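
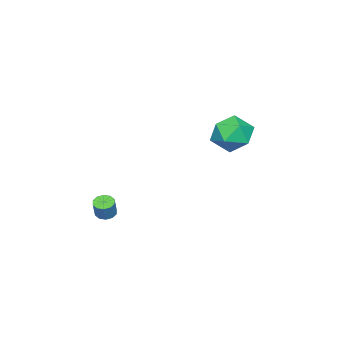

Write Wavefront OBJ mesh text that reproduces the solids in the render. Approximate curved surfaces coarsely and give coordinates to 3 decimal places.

v 2.613 0.41 -2.57
v 3.032 0.682 -2.801
v 3.445 0.842 -1.86
v 3.027 0.57 -1.63
v 2.786 0.907 -2.731
v 3.2 1.067 -1.79
v 2.475 0.941 -2.6
v 2.888 1.101 -1.659
v 2.216 0.773 -2.457
v 2.629 0.933 -1.517
v 2.109 0.466 -2.358
v 2.522 0.626 -1.417
v 2.195 0.138 -2.34
v 2.608 0.298 -1.399
v 2.44 -0.087 -2.41
v 2.854 0.073 -1.469
v 2.752 -0.121 -2.541
v 3.165 0.039 -1.6
v 3.011 0.047 -2.683
v 3.424 0.207 -1.743
v 3.118 0.354 -2.783
v 3.531 0.514 -1.842
v -3.2 5.039 0.946
v -2.37 4.155 1.205
v -4.69 3.725 1.235
v -3.86 2.841 1.494
v -4.024 3.786 2.28
v -3.103 4.598 2.102
v -3.957 3.282 0.338
v -3.036 4.094 0.16
v -2.837 3.068 0.829
v -2.879 3.38 2.029
v -4.181 4.5 0.411
v -4.223 4.812 1.611
f 2 1 5
f 2 5 3
f 3 5 6
f 3 6 4
f 5 1 7
f 5 7 6
f 6 7 8
f 6 8 4
f 7 1 9
f 7 9 8
f 8 9 10
f 8 10 4
f 9 1 11
f 9 11 10
f 10 11 12
f 10 12 4
f 11 1 13
f 11 13 12
f 12 13 14
f 12 14 4
f 13 1 15
f 13 15 14
f 14 15 16
f 14 16 4
f 15 1 17
f 15 17 16
f 16 17 18
f 16 18 4
f 17 1 19
f 17 19 18
f 18 19 20
f 18 20 4
f 19 1 21
f 19 21 20
f 20 21 22
f 20 22 4
f 21 1 2
f 21 2 22
f 22 2 3
f 22 3 4
f 23 34 28
f 23 28 24
f 23 24 30
f 23 30 33
f 23 33 34
f 24 28 32
f 28 34 27
f 34 33 25
f 33 30 29
f 30 24 31
f 26 32 27
f 26 27 25
f 26 25 29
f 26 29 31
f 26 31 32
f 27 32 28
f 25 27 34
f 29 25 33
f 31 29 30
f 32 31 24



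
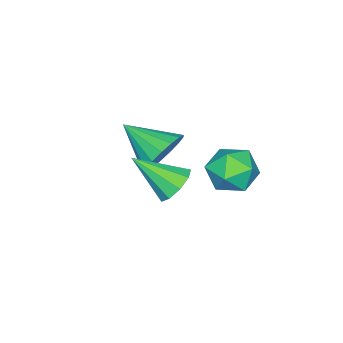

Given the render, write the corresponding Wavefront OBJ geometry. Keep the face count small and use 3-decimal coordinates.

v -2.923 2.583 0.487
v -2.159 3.145 0.355
v -2.381 1.595 -0.575
v -1.617 2.157 -0.707
v -1.723 1.679 0.115
v -2.058 2.289 0.771
v -2.482 2.451 -0.991
v -2.817 3.061 -0.335
v -1.887 3.063 -0.559
v -1.418 2.586 0.125
v -3.122 2.154 -0.345
v -2.653 1.677 0.339
v -0.757 1.214 -0.29
v -0.516 0.809 -0.886
v -0.283 -0.094 0.79
v -0.128 1.101 -0.701
v -0.034 1.447 -0.324
v -0.279 1.683 0.069
v -0.747 1.7 0.295
v -1.22 1.489 0.247
v -1.476 1.149 -0.052
v -1.396 0.84 -0.462
v -1.017 0.705 -0.791
v -2.921 -0.591 -1.082
v -2.438 -0.993 -1.86
v -2.959 -2.189 -0.278
v -2.086 -0.854 -1.566
v -1.926 -0.654 -1.161
v -1.995 -0.439 -0.739
v -2.275 -0.26 -0.395
v -2.703 -0.156 -0.209
v -3.182 -0.152 -0.223
v -3.601 -0.248 -0.433
v -3.864 -0.423 -0.793
v -3.911 -0.636 -1.219
v -3.732 -0.839 -1.613
v -3.367 -0.985 -1.886
v -2.9 -1.041 -1.975
f 1 12 6
f 1 6 2
f 1 2 8
f 1 8 11
f 1 11 12
f 2 6 10
f 6 12 5
f 12 11 3
f 11 8 7
f 8 2 9
f 4 10 5
f 4 5 3
f 4 3 7
f 4 7 9
f 4 9 10
f 5 10 6
f 3 5 12
f 7 3 11
f 9 7 8
f 10 9 2
f 14 13 16
f 14 16 15
f 16 13 17
f 16 17 15
f 17 13 18
f 17 18 15
f 18 13 19
f 18 19 15
f 19 13 20
f 19 20 15
f 20 13 21
f 20 21 15
f 21 13 22
f 21 22 15
f 22 13 23
f 22 23 15
f 23 13 14
f 23 14 15
f 25 24 27
f 25 27 26
f 27 24 28
f 27 28 26
f 28 24 29
f 28 29 26
f 29 24 30
f 29 30 26
f 30 24 31
f 30 31 26
f 31 24 32
f 31 32 26
f 32 24 33
f 32 33 26
f 33 24 34
f 33 34 26
f 34 24 35
f 34 35 26
f 35 24 36
f 35 36 26
f 36 24 37
f 36 37 26
f 37 24 38
f 37 38 26
f 38 24 25
f 38 25 26



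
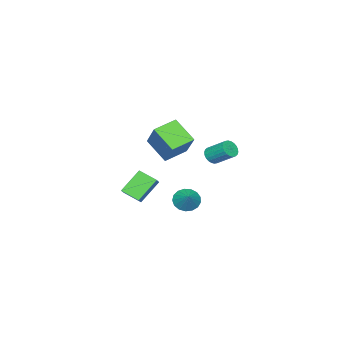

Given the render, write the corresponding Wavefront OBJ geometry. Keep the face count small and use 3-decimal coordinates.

v 1.309 -0.525 -1.378
v 1.469 -1.678 -0.869
v 2.006 -0.174 -0.801
v 2.166 -1.327 -0.293
v 2.554 -0.913 -2.647
v 2.714 -2.066 -2.139
v 3.251 -0.562 -2.071
v 3.411 -1.715 -1.562
v -1.392 -0.465 -4.05
v -0.913 -0.2 -4.726
v -0.568 0.285 -3.17
v -1.211 0.09 -4.694
v -1.55 0.252 -4.515
v -1.853 0.251 -4.229
v -2.05 0.085 -3.902
v -2.097 -0.207 -3.609
v -1.982 -0.558 -3.417
v -1.733 -0.888 -3.369
v -1.405 -1.121 -3.478
v -1.074 -1.204 -3.717
v -0.817 -1.117 -4.033
v -0.691 -0.882 -4.352
v -0.726 -0.551 -4.602
v 3.635 1.632 1.989
v 3.436 0.214 3.097
v 2.236 2.124 2.368
v 2.037 0.706 3.475
v 4.443 2.734 3.545
v 4.244 1.316 4.652
v 3.044 3.226 3.923
v 2.845 1.808 5.031
v -1.458 1.325 0.263
v -0.877 1.194 0.497
v -0.961 2.443 1.411
v -1.542 2.575 1.177
v -0.819 1.34 0.303
v -0.904 2.589 1.216
v -0.859 1.483 0.102
v -0.943 2.733 1.016
v -0.99 1.603 -0.073
v -1.074 2.852 0.84
v -1.192 1.681 -0.198
v -1.276 2.93 0.716
v -1.434 1.704 -0.252
v -1.519 2.953 0.661
v -1.68 1.67 -0.228
v -1.765 2.919 0.686
v -1.893 1.583 -0.129
v -1.977 2.832 0.784
v -2.039 1.457 0.029
v -2.123 2.706 0.943
v -2.096 1.311 0.224
v -2.181 2.56 1.137
v -2.057 1.167 0.424
v -2.141 2.417 1.338
v -1.926 1.048 0.6
v -2.01 2.297 1.513
v -1.724 0.97 0.724
v -1.808 2.219 1.638
v -1.481 0.947 0.779
v -1.566 2.196 1.692
v -1.235 0.981 0.754
v -1.32 2.23 1.668
v -1.023 1.068 0.656
v -1.107 2.317 1.569
f 2 4 1
f 5 2 1
f 1 4 3
f 3 5 1
f 2 8 4
f 6 2 5
f 6 8 2
f 4 8 3
f 7 5 3
f 3 8 7
f 7 6 5
f 8 6 7
f 10 9 12
f 10 12 11
f 12 9 13
f 12 13 11
f 13 9 14
f 13 14 11
f 14 9 15
f 14 15 11
f 15 9 16
f 15 16 11
f 16 9 17
f 16 17 11
f 17 9 18
f 17 18 11
f 18 9 19
f 18 19 11
f 19 9 20
f 19 20 11
f 20 9 21
f 20 21 11
f 21 9 22
f 21 22 11
f 22 9 23
f 22 23 11
f 23 9 10
f 23 10 11
f 25 27 24
f 28 25 24
f 24 27 26
f 26 28 24
f 25 31 27
f 29 25 28
f 29 31 25
f 27 31 26
f 30 28 26
f 26 31 30
f 30 29 28
f 31 29 30
f 33 32 36
f 33 36 34
f 34 36 37
f 34 37 35
f 36 32 38
f 36 38 37
f 37 38 39
f 37 39 35
f 38 32 40
f 38 40 39
f 39 40 41
f 39 41 35
f 40 32 42
f 40 42 41
f 41 42 43
f 41 43 35
f 42 32 44
f 42 44 43
f 43 44 45
f 43 45 35
f 44 32 46
f 44 46 45
f 45 46 47
f 45 47 35
f 46 32 48
f 46 48 47
f 47 48 49
f 47 49 35
f 48 32 50
f 48 50 49
f 49 50 51
f 49 51 35
f 50 32 52
f 50 52 51
f 51 52 53
f 51 53 35
f 52 32 54
f 52 54 53
f 53 54 55
f 53 55 35
f 54 32 56
f 54 56 55
f 55 56 57
f 55 57 35
f 56 32 58
f 56 58 57
f 57 58 59
f 57 59 35
f 58 32 60
f 58 60 59
f 59 60 61
f 59 61 35
f 60 32 62
f 60 62 61
f 61 62 63
f 61 63 35
f 62 32 64
f 62 64 63
f 63 64 65
f 63 65 35
f 64 32 33
f 64 33 65
f 65 33 34
f 65 34 35



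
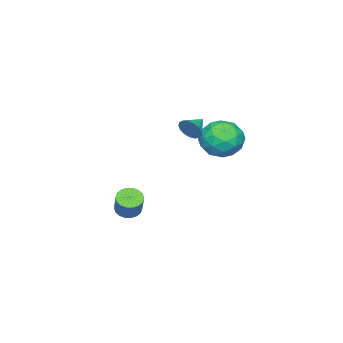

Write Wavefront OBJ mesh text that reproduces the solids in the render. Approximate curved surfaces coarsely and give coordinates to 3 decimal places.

v -1.556 0.712 3.635
v -1.356 1.042 4.206
v -2.624 0.788 3.965
v -1.406 1.285 3.988
v -1.491 1.397 3.689
v -1.59 1.351 3.377
v -1.682 1.159 3.125
v -1.745 0.865 2.989
v -1.765 0.535 3.001
v -1.737 0.246 3.159
v -1.667 0.064 3.425
v -1.573 0.03 3.74
v -1.474 0.152 4.03
v -1.394 0.403 4.23
v -1.352 0.724 4.294
v -3.995 2.406 2.499
v -3.322 2.164 3.512
v -3.158 0.836 1.568
v -2.485 0.594 2.581
v -3.713 0.42 2.597
v -4.23 1.39 3.172
v -2.25 1.61 1.908
v -2.767 2.58 2.483
v -2.243 1.672 3.147
v -3.147 0.937 3.573
v -3.333 2.063 1.507
v -4.237 1.328 1.933
v -3.732 2.422 3.087
v -2.748 0.578 1.993
v -3.47 0.475 2.002
v -3.074 0.333 2.598
v -4.266 1.968 2.887
v -3.87 1.826 3.483
v -4.1 0.801 2.945
v -2.61 1.174 1.597
v -2.214 1.032 2.193
v -3.406 2.667 2.482
v -3.01 2.525 3.078
v -2.38 2.199 2.135
v -2.702 1.991 3.468
v -2.21 1.069 2.921
v -2.072 1.665 2.525
v -2.376 2.235 2.864
v -3.234 1.559 3.719
v -2.742 0.637 3.171
v -3.464 0.534 3.18
v -3.768 1.104 3.518
v -2.599 1.27 3.504
v -3.738 2.363 1.909
v -3.246 1.441 1.361
v -2.712 1.896 1.562
v -3.016 2.466 1.9
v -4.27 1.931 2.159
v -3.778 1.009 1.612
v -4.104 0.765 2.216
v -4.408 1.335 2.555
v -3.881 1.73 1.576
v -2.87 -3.912 -3.746
v -2.289 -3.728 -4.148
v -1.629 -3.165 -2.936
v -2.21 -3.348 -2.534
v -2.477 -3.464 -4.168
v -1.817 -2.901 -2.956
v -2.743 -3.289 -4.104
v -2.083 -2.725 -2.893
v -3.034 -3.237 -3.97
v -2.374 -2.673 -2.759
v -3.293 -3.318 -3.791
v -2.633 -2.755 -2.58
v -3.468 -3.518 -3.603
v -2.808 -2.954 -2.392
v -3.524 -3.795 -3.444
v -2.864 -3.232 -2.232
v -3.451 -4.095 -3.344
v -2.791 -3.532 -2.132
v -3.263 -4.359 -3.324
v -2.603 -3.796 -2.112
v -2.997 -4.535 -3.387
v -2.337 -3.971 -2.176
v -2.706 -4.587 -3.521
v -2.046 -4.023 -2.31
v -2.447 -4.505 -3.7
v -1.787 -3.942 -2.489
v -2.272 -4.306 -3.888
v -1.612 -3.742 -2.677
v -2.216 -4.028 -4.048
v -1.556 -3.465 -2.836
f 2 1 4
f 2 4 3
f 4 1 5
f 4 5 3
f 5 1 6
f 5 6 3
f 6 1 7
f 6 7 3
f 7 1 8
f 7 8 3
f 8 1 9
f 8 9 3
f 9 1 10
f 9 10 3
f 10 1 11
f 10 11 3
f 11 1 12
f 11 12 3
f 12 1 13
f 12 13 3
f 13 1 14
f 13 14 3
f 14 1 15
f 14 15 3
f 15 1 2
f 15 2 3
f 16 53 32
f 53 27 56
f 32 56 21
f 53 56 32
f 16 32 28
f 32 21 33
f 28 33 17
f 32 33 28
f 16 28 37
f 28 17 38
f 37 38 23
f 28 38 37
f 16 37 49
f 37 23 52
f 49 52 26
f 37 52 49
f 16 49 53
f 49 26 57
f 53 57 27
f 49 57 53
f 17 33 44
f 33 21 47
f 44 47 25
f 33 47 44
f 21 56 34
f 56 27 55
f 34 55 20
f 56 55 34
f 27 57 54
f 57 26 50
f 54 50 18
f 57 50 54
f 26 52 51
f 52 23 39
f 51 39 22
f 52 39 51
f 23 38 43
f 38 17 40
f 43 40 24
f 38 40 43
f 19 45 31
f 45 25 46
f 31 46 20
f 45 46 31
f 19 31 29
f 31 20 30
f 29 30 18
f 31 30 29
f 19 29 36
f 29 18 35
f 36 35 22
f 29 35 36
f 19 36 41
f 36 22 42
f 41 42 24
f 36 42 41
f 19 41 45
f 41 24 48
f 45 48 25
f 41 48 45
f 20 46 34
f 46 25 47
f 34 47 21
f 46 47 34
f 18 30 54
f 30 20 55
f 54 55 27
f 30 55 54
f 22 35 51
f 35 18 50
f 51 50 26
f 35 50 51
f 24 42 43
f 42 22 39
f 43 39 23
f 42 39 43
f 25 48 44
f 48 24 40
f 44 40 17
f 48 40 44
f 59 58 62
f 59 62 60
f 60 62 63
f 60 63 61
f 62 58 64
f 62 64 63
f 63 64 65
f 63 65 61
f 64 58 66
f 64 66 65
f 65 66 67
f 65 67 61
f 66 58 68
f 66 68 67
f 67 68 69
f 67 69 61
f 68 58 70
f 68 70 69
f 69 70 71
f 69 71 61
f 70 58 72
f 70 72 71
f 71 72 73
f 71 73 61
f 72 58 74
f 72 74 73
f 73 74 75
f 73 75 61
f 74 58 76
f 74 76 75
f 75 76 77
f 75 77 61
f 76 58 78
f 76 78 77
f 77 78 79
f 77 79 61
f 78 58 80
f 78 80 79
f 79 80 81
f 79 81 61
f 80 58 82
f 80 82 81
f 81 82 83
f 81 83 61
f 82 58 84
f 82 84 83
f 83 84 85
f 83 85 61
f 84 58 86
f 84 86 85
f 85 86 87
f 85 87 61
f 86 58 59
f 86 59 87
f 87 59 60
f 87 60 61



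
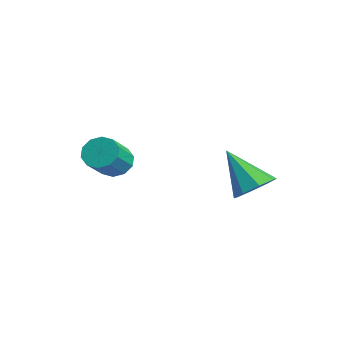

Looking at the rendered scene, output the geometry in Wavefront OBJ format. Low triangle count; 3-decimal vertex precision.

v 0.272 1.412 -1.993
v 1.066 1.196 -1.461
v -1.012 0.748 -0.347
v 0.834 1.901 -1.357
v 0.273 2.32 -1.625
v -0.289 2.207 -2.109
v -0.522 1.628 -2.525
v -0.29 0.923 -2.629
v 0.271 0.504 -2.36
v 0.832 0.617 -1.876
v -4.328 -2.616 -1.73
v -3.877 -2.884 -2.36
v -3.001 -3.853 -1.32
v -3.452 -3.584 -0.69
v -3.65 -2.473 -2.169
v -2.774 -3.442 -1.128
v -3.682 -2.117 -1.81
v -2.806 -3.086 -0.77
v -3.961 -1.951 -1.421
v -3.085 -2.92 -0.38
v -4.38 -2.039 -1.15
v -3.504 -3.008 -0.109
v -4.779 -2.347 -1.1
v -3.903 -3.316 -0.06
v -5.006 -2.758 -1.292
v -4.13 -3.727 -0.251
v -4.974 -3.114 -1.65
v -4.098 -4.083 -0.61
v -4.695 -3.28 -2.04
v -3.819 -4.249 -0.999
v -4.276 -3.192 -2.311
v -3.4 -4.161 -1.27
f 2 1 4
f 2 4 3
f 4 1 5
f 4 5 3
f 5 1 6
f 5 6 3
f 6 1 7
f 6 7 3
f 7 1 8
f 7 8 3
f 8 1 9
f 8 9 3
f 9 1 10
f 9 10 3
f 10 1 2
f 10 2 3
f 12 11 15
f 12 15 13
f 13 15 16
f 13 16 14
f 15 11 17
f 15 17 16
f 16 17 18
f 16 18 14
f 17 11 19
f 17 19 18
f 18 19 20
f 18 20 14
f 19 11 21
f 19 21 20
f 20 21 22
f 20 22 14
f 21 11 23
f 21 23 22
f 22 23 24
f 22 24 14
f 23 11 25
f 23 25 24
f 24 25 26
f 24 26 14
f 25 11 27
f 25 27 26
f 26 27 28
f 26 28 14
f 27 11 29
f 27 29 28
f 28 29 30
f 28 30 14
f 29 11 31
f 29 31 30
f 30 31 32
f 30 32 14
f 31 11 12
f 31 12 32
f 32 12 13
f 32 13 14



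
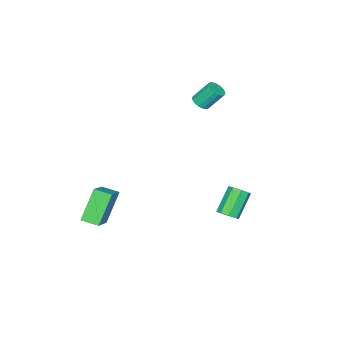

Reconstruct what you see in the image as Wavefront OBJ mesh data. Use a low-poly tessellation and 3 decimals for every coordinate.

v -0.261 3.659 -2.822
v 0.197 3.575 -2.412
v -0.962 3.438 -1.148
v -1.419 3.521 -1.558
v 0.083 4.032 -2.466
v -1.076 3.895 -1.202
v -0.232 4.271 -2.729
v -1.391 4.134 -1.465
v -0.564 4.151 -3.046
v -1.722 4.014 -1.783
v -0.718 3.742 -3.232
v -1.877 3.605 -1.968
v -0.604 3.285 -3.178
v -1.763 3.148 -1.914
v -0.289 3.046 -2.915
v -1.448 2.909 -1.651
v 0.042 3.166 -2.597
v -1.116 3.029 -1.334
v -3.133 -0.507 2.592
v -2.776 -0.078 2.476
v -3.249 0.615 3.571
v -3.607 0.187 3.688
v -3.002 -0.014 2.337
v -3.475 0.679 3.433
v -3.258 -0.063 2.257
v -3.731 0.631 3.353
v -3.486 -0.213 2.254
v -3.959 0.48 3.35
v -3.633 -0.43 2.328
v -4.106 0.263 3.424
v -3.665 -0.665 2.463
v -4.138 0.028 3.559
v -3.576 -0.864 2.627
v -4.049 -0.171 3.723
v -3.385 -0.981 2.784
v -3.858 -0.288 3.879
v -3.137 -0.989 2.896
v -3.61 -0.296 3.991
v -2.888 -0.887 2.939
v -3.361 -0.193 4.034
v -2.695 -0.697 2.902
v -3.168 -0.004 3.998
v -2.602 -0.464 2.795
v -3.075 0.229 3.89
v -2.632 -0.241 2.641
v -3.105 0.452 3.736
v 1.766 -3.193 -2.682
v 3.231 -2.39 -1.676
v 1.398 -2.274 -2.881
v 2.863 -1.471 -1.875
v 2.917 -3.109 -4.425
v 4.382 -2.306 -3.419
v 2.549 -2.19 -4.624
v 4.014 -1.387 -3.618
f 2 1 5
f 2 5 3
f 3 5 6
f 3 6 4
f 5 1 7
f 5 7 6
f 6 7 8
f 6 8 4
f 7 1 9
f 7 9 8
f 8 9 10
f 8 10 4
f 9 1 11
f 9 11 10
f 10 11 12
f 10 12 4
f 11 1 13
f 11 13 12
f 12 13 14
f 12 14 4
f 13 1 15
f 13 15 14
f 14 15 16
f 14 16 4
f 15 1 17
f 15 17 16
f 16 17 18
f 16 18 4
f 17 1 2
f 17 2 18
f 18 2 3
f 18 3 4
f 20 19 23
f 20 23 21
f 21 23 24
f 21 24 22
f 23 19 25
f 23 25 24
f 24 25 26
f 24 26 22
f 25 19 27
f 25 27 26
f 26 27 28
f 26 28 22
f 27 19 29
f 27 29 28
f 28 29 30
f 28 30 22
f 29 19 31
f 29 31 30
f 30 31 32
f 30 32 22
f 31 19 33
f 31 33 32
f 32 33 34
f 32 34 22
f 33 19 35
f 33 35 34
f 34 35 36
f 34 36 22
f 35 19 37
f 35 37 36
f 36 37 38
f 36 38 22
f 37 19 39
f 37 39 38
f 38 39 40
f 38 40 22
f 39 19 41
f 39 41 40
f 40 41 42
f 40 42 22
f 41 19 43
f 41 43 42
f 42 43 44
f 42 44 22
f 43 19 45
f 43 45 44
f 44 45 46
f 44 46 22
f 45 19 20
f 45 20 46
f 46 20 21
f 46 21 22
f 48 50 47
f 51 48 47
f 47 50 49
f 49 51 47
f 48 54 50
f 52 48 51
f 52 54 48
f 50 54 49
f 53 51 49
f 49 54 53
f 53 52 51
f 54 52 53



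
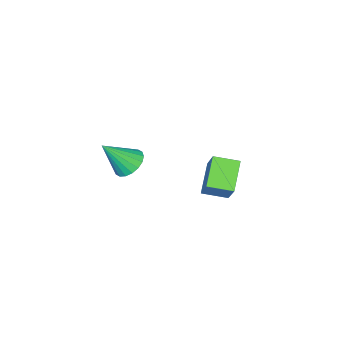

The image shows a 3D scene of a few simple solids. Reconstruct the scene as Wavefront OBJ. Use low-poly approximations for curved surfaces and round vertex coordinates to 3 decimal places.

v -1.318 -2.6 -2.336
v -0.9 -2.788 -2.723
v -0.622 -3.1 -1.344
v -0.815 -2.543 -2.659
v -0.83 -2.309 -2.531
v -0.942 -2.133 -2.364
v -1.128 -2.05 -2.191
v -1.352 -2.075 -2.047
v -1.568 -2.205 -1.961
v -1.735 -2.413 -1.948
v -1.82 -2.658 -2.013
v -1.805 -2.891 -2.141
v -1.693 -3.067 -2.308
v -1.507 -3.151 -2.48
v -1.284 -3.125 -2.624
v -1.067 -2.996 -2.711
v -1.601 0.312 -1.091
v -1.162 0.873 -0.227
v -2.09 0.971 -1.27
v -1.651 1.532 -0.406
v -0.789 0.728 -1.774
v -0.35 1.289 -0.91
v -1.278 1.387 -1.953
v -0.839 1.948 -1.089
f 2 1 4
f 2 4 3
f 4 1 5
f 4 5 3
f 5 1 6
f 5 6 3
f 6 1 7
f 6 7 3
f 7 1 8
f 7 8 3
f 8 1 9
f 8 9 3
f 9 1 10
f 9 10 3
f 10 1 11
f 10 11 3
f 11 1 12
f 11 12 3
f 12 1 13
f 12 13 3
f 13 1 14
f 13 14 3
f 14 1 15
f 14 15 3
f 15 1 16
f 15 16 3
f 16 1 2
f 16 2 3
f 18 20 17
f 21 18 17
f 17 20 19
f 19 21 17
f 18 24 20
f 22 18 21
f 22 24 18
f 20 24 19
f 23 21 19
f 19 24 23
f 23 22 21
f 24 22 23



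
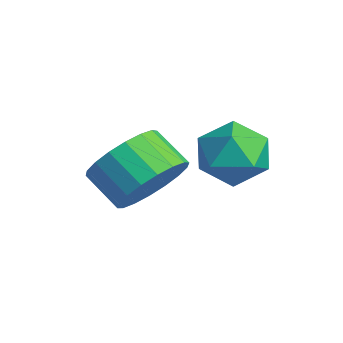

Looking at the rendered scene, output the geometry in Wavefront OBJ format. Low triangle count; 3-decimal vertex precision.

v -1.978 -1.944 -2.338
v -1.445 -1.698 -1.468
v -2.368 -2.09 -0.791
v -2.902 -2.336 -1.662
v -1.679 -1.305 -1.561
v -2.603 -1.696 -0.884
v -1.973 -1.038 -1.808
v -2.897 -1.43 -1.131
v -2.268 -0.951 -2.16
v -3.192 -1.342 -1.483
v -2.505 -1.061 -2.547
v -3.429 -1.452 -1.87
v -2.638 -1.345 -2.893
v -3.562 -1.736 -2.216
v -2.641 -1.748 -3.129
v -3.564 -2.14 -2.452
v -2.512 -2.19 -3.209
v -3.435 -2.582 -2.532
v -2.277 -2.584 -3.116
v -3.201 -2.975 -2.439
v -1.983 -2.85 -2.869
v -2.907 -3.242 -2.192
v -1.688 -2.938 -2.517
v -2.612 -3.329 -1.84
v -1.451 -2.828 -2.13
v -2.375 -3.219 -1.453
v -1.318 -2.544 -1.784
v -2.242 -2.935 -1.107
v -1.316 -2.14 -1.548
v -2.239 -2.532 -0.871
v -2.146 -0.336 -1.338
v -1.699 -0.052 -0.504
v -0.721 -0.528 -2.036
v -0.274 -0.244 -1.202
v -0.75 -1.109 -1.237
v -1.631 -0.99 -0.806
v -0.789 0.41 -1.734
v -1.67 0.529 -1.303
v -0.861 0.41 -0.749
v -0.836 -0.529 -0.441
v -1.584 -0.051 -2.099
v -1.559 -0.99 -1.791
f 2 1 5
f 2 5 3
f 3 5 6
f 3 6 4
f 5 1 7
f 5 7 6
f 6 7 8
f 6 8 4
f 7 1 9
f 7 9 8
f 8 9 10
f 8 10 4
f 9 1 11
f 9 11 10
f 10 11 12
f 10 12 4
f 11 1 13
f 11 13 12
f 12 13 14
f 12 14 4
f 13 1 15
f 13 15 14
f 14 15 16
f 14 16 4
f 15 1 17
f 15 17 16
f 16 17 18
f 16 18 4
f 17 1 19
f 17 19 18
f 18 19 20
f 18 20 4
f 19 1 21
f 19 21 20
f 20 21 22
f 20 22 4
f 21 1 23
f 21 23 22
f 22 23 24
f 22 24 4
f 23 1 25
f 23 25 24
f 24 25 26
f 24 26 4
f 25 1 27
f 25 27 26
f 26 27 28
f 26 28 4
f 27 1 29
f 27 29 28
f 28 29 30
f 28 30 4
f 29 1 2
f 29 2 30
f 30 2 3
f 30 3 4
f 31 42 36
f 31 36 32
f 31 32 38
f 31 38 41
f 31 41 42
f 32 36 40
f 36 42 35
f 42 41 33
f 41 38 37
f 38 32 39
f 34 40 35
f 34 35 33
f 34 33 37
f 34 37 39
f 34 39 40
f 35 40 36
f 33 35 42
f 37 33 41
f 39 37 38
f 40 39 32



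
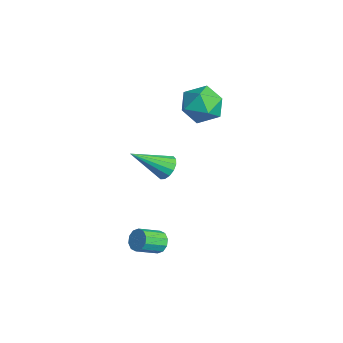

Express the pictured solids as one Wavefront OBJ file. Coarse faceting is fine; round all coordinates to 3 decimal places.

v 1.604 -1.179 -2.175
v 1.912 -0.887 -1.794
v 2.124 -1.91 -1.184
v 1.816 -2.201 -1.565
v 1.577 -0.891 -1.684
v 1.79 -1.914 -1.073
v 1.253 -1.004 -1.761
v 1.465 -2.027 -1.151
v 1.062 -1.185 -1.997
v 1.275 -2.207 -1.386
v 1.079 -1.362 -2.301
v 1.291 -2.385 -1.69
v 1.296 -1.47 -2.556
v 1.508 -2.493 -1.946
v 1.63 -1.466 -2.667
v 1.843 -2.489 -2.056
v 1.955 -1.353 -2.589
v 2.167 -2.376 -1.979
v 2.145 -1.173 -2.354
v 2.358 -2.195 -1.743
v 2.129 -0.995 -2.05
v 2.341 -2.018 -1.439
v -4.249 3.654 1.749
v -3.265 3.34 1.359
v -4.475 2.04 2.481
v -3.491 1.726 2.091
v -3.551 2.477 2.897
v -3.411 3.475 2.445
v -4.329 1.905 1.395
v -4.189 2.903 0.943
v -3.314 2.259 1.14
v -2.833 2.613 2.069
v -4.907 2.767 1.771
v -4.426 3.121 2.7
v -2.213 0.486 -0.627
v -1.678 0.199 -0.91
v -2.447 -1.126 0.567
v -1.552 0.379 -0.642
v -1.603 0.588 -0.37
v -1.817 0.77 -0.167
v -2.138 0.875 -0.087
v -2.478 0.877 -0.152
v -2.748 0.773 -0.344
v -2.874 0.593 -0.612
v -2.823 0.384 -0.884
v -2.609 0.202 -1.088
v -2.288 0.097 -1.167
v -1.947 0.095 -1.102
f 2 1 5
f 2 5 3
f 3 5 6
f 3 6 4
f 5 1 7
f 5 7 6
f 6 7 8
f 6 8 4
f 7 1 9
f 7 9 8
f 8 9 10
f 8 10 4
f 9 1 11
f 9 11 10
f 10 11 12
f 10 12 4
f 11 1 13
f 11 13 12
f 12 13 14
f 12 14 4
f 13 1 15
f 13 15 14
f 14 15 16
f 14 16 4
f 15 1 17
f 15 17 16
f 16 17 18
f 16 18 4
f 17 1 19
f 17 19 18
f 18 19 20
f 18 20 4
f 19 1 21
f 19 21 20
f 20 21 22
f 20 22 4
f 21 1 2
f 21 2 22
f 22 2 3
f 22 3 4
f 23 34 28
f 23 28 24
f 23 24 30
f 23 30 33
f 23 33 34
f 24 28 32
f 28 34 27
f 34 33 25
f 33 30 29
f 30 24 31
f 26 32 27
f 26 27 25
f 26 25 29
f 26 29 31
f 26 31 32
f 27 32 28
f 25 27 34
f 29 25 33
f 31 29 30
f 32 31 24
f 36 35 38
f 36 38 37
f 38 35 39
f 38 39 37
f 39 35 40
f 39 40 37
f 40 35 41
f 40 41 37
f 41 35 42
f 41 42 37
f 42 35 43
f 42 43 37
f 43 35 44
f 43 44 37
f 44 35 45
f 44 45 37
f 45 35 46
f 45 46 37
f 46 35 47
f 46 47 37
f 47 35 48
f 47 48 37
f 48 35 36
f 48 36 37



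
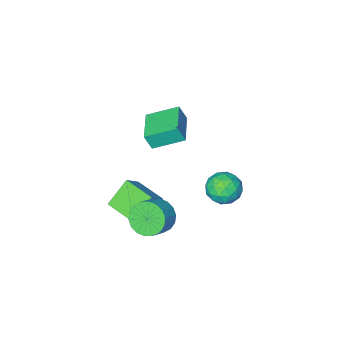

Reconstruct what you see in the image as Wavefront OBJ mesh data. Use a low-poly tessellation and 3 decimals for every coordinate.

v -0.158 -0.081 -3.702
v 0.786 0.249 -2.737
v -0.592 1.778 -3.913
v 0.352 2.107 -2.948
v 1.148 0.073 -5.032
v 2.092 0.402 -4.067
v 0.714 1.931 -5.243
v 1.658 2.261 -4.278
v -4.002 4.149 -3.661
v -2.963 3.875 -3.916
v -4.057 2.825 -2.464
v -3.018 2.551 -2.719
v -3.226 3.498 -2.19
v -3.191 4.316 -2.93
v -3.829 2.384 -3.45
v -3.794 3.202 -4.19
v -2.856 2.784 -3.786
v -2.483 3.472 -3.007
v -4.537 3.228 -3.373
v -4.164 3.916 -2.594
v -3.477 4.129 -3.894
v -3.543 2.571 -2.486
v -3.664 3.128 -2.175
v -3.054 2.967 -2.325
v -3.612 4.388 -3.314
v -3.001 4.227 -3.464
v -3.156 4.005 -2.449
v -4.019 2.473 -2.916
v -3.408 2.312 -3.066
v -3.966 3.733 -4.055
v -3.356 3.572 -4.205
v -3.864 2.695 -3.931
v -2.804 3.326 -3.967
v -2.837 2.548 -3.263
v -3.313 2.45 -3.693
v -3.293 2.931 -4.128
v -2.585 3.731 -3.509
v -2.618 2.952 -2.805
v -2.739 3.509 -2.495
v -2.719 3.99 -2.93
v -2.522 3.089 -3.432
v -4.402 3.748 -3.575
v -4.435 2.969 -2.871
v -4.301 2.71 -3.45
v -4.281 3.191 -3.885
v -4.183 4.152 -3.117
v -4.216 3.374 -2.413
v -3.727 3.769 -2.252
v -3.707 4.25 -2.687
v -4.498 3.611 -2.948
v -0.528 0.999 1.978
v -0.194 0.75 2.931
v -1.966 1.996 2.743
v -1.632 1.747 3.696
v 0.632 2.653 2.004
v 0.966 2.404 2.957
v -0.806 3.65 2.769
v -0.472 3.401 3.722
v 0.763 3.362 -3.267
v 1.39 3.378 -4.158
v 2.364 3.835 -3.465
v 1.737 3.818 -2.573
v 1.185 3.818 -4.162
v 2.16 4.275 -3.468
v 0.898 4.168 -3.987
v 1.872 4.625 -3.294
v 0.583 4.358 -3.671
v 1.557 4.815 -2.977
v 0.304 4.35 -3.274
v 1.278 4.807 -2.58
v 0.116 4.147 -2.876
v 1.09 4.604 -2.182
v 0.056 3.788 -2.555
v 1.03 4.245 -1.861
v 0.136 3.345 -2.375
v 1.11 3.802 -1.682
v 0.34 2.905 -2.372
v 1.315 3.362 -1.678
v 0.628 2.555 -2.546
v 1.602 3.012 -1.853
v 0.943 2.365 -2.863
v 1.917 2.822 -2.169
v 1.222 2.373 -3.26
v 2.196 2.83 -2.566
v 1.41 2.576 -3.658
v 2.384 3.033 -2.964
v 1.47 2.935 -3.979
v 2.444 3.392 -3.285
f 2 4 1
f 5 2 1
f 1 4 3
f 3 5 1
f 2 8 4
f 6 2 5
f 6 8 2
f 4 8 3
f 7 5 3
f 3 8 7
f 7 6 5
f 8 6 7
f 9 46 25
f 46 20 49
f 25 49 14
f 46 49 25
f 9 25 21
f 25 14 26
f 21 26 10
f 25 26 21
f 9 21 30
f 21 10 31
f 30 31 16
f 21 31 30
f 9 30 42
f 30 16 45
f 42 45 19
f 30 45 42
f 9 42 46
f 42 19 50
f 46 50 20
f 42 50 46
f 10 26 37
f 26 14 40
f 37 40 18
f 26 40 37
f 14 49 27
f 49 20 48
f 27 48 13
f 49 48 27
f 20 50 47
f 50 19 43
f 47 43 11
f 50 43 47
f 19 45 44
f 45 16 32
f 44 32 15
f 45 32 44
f 16 31 36
f 31 10 33
f 36 33 17
f 31 33 36
f 12 38 24
f 38 18 39
f 24 39 13
f 38 39 24
f 12 24 22
f 24 13 23
f 22 23 11
f 24 23 22
f 12 22 29
f 22 11 28
f 29 28 15
f 22 28 29
f 12 29 34
f 29 15 35
f 34 35 17
f 29 35 34
f 12 34 38
f 34 17 41
f 38 41 18
f 34 41 38
f 13 39 27
f 39 18 40
f 27 40 14
f 39 40 27
f 11 23 47
f 23 13 48
f 47 48 20
f 23 48 47
f 15 28 44
f 28 11 43
f 44 43 19
f 28 43 44
f 17 35 36
f 35 15 32
f 36 32 16
f 35 32 36
f 18 41 37
f 41 17 33
f 37 33 10
f 41 33 37
f 52 54 51
f 55 52 51
f 51 54 53
f 53 55 51
f 52 58 54
f 56 52 55
f 56 58 52
f 54 58 53
f 57 55 53
f 53 58 57
f 57 56 55
f 58 56 57
f 60 59 63
f 60 63 61
f 61 63 64
f 61 64 62
f 63 59 65
f 63 65 64
f 64 65 66
f 64 66 62
f 65 59 67
f 65 67 66
f 66 67 68
f 66 68 62
f 67 59 69
f 67 69 68
f 68 69 70
f 68 70 62
f 69 59 71
f 69 71 70
f 70 71 72
f 70 72 62
f 71 59 73
f 71 73 72
f 72 73 74
f 72 74 62
f 73 59 75
f 73 75 74
f 74 75 76
f 74 76 62
f 75 59 77
f 75 77 76
f 76 77 78
f 76 78 62
f 77 59 79
f 77 79 78
f 78 79 80
f 78 80 62
f 79 59 81
f 79 81 80
f 80 81 82
f 80 82 62
f 81 59 83
f 81 83 82
f 82 83 84
f 82 84 62
f 83 59 85
f 83 85 84
f 84 85 86
f 84 86 62
f 85 59 87
f 85 87 86
f 86 87 88
f 86 88 62
f 87 59 60
f 87 60 88
f 88 60 61
f 88 61 62



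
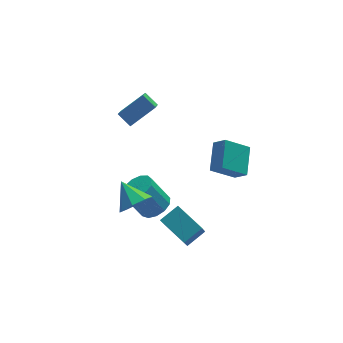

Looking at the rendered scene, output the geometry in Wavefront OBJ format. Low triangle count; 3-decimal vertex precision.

v -1.385 0.603 -4.322
v -0.562 1.104 -4.021
v -1.491 1.599 -2.298
v -2.315 1.097 -2.598
v -0.884 1.48 -4.303
v -1.814 1.974 -2.579
v -1.365 1.576 -4.59
v -2.295 2.071 -2.867
v -1.853 1.364 -4.793
v -2.783 1.858 -3.069
v -2.192 0.91 -4.845
v -3.122 1.404 -3.122
v -2.275 0.359 -4.732
v -3.205 0.853 -3.008
v -2.075 -0.115 -4.488
v -3.005 0.379 -2.765
v -1.657 -0.361 -4.192
v -2.586 0.133 -2.468
v -1.151 -0.301 -3.937
v -2.081 0.193 -2.213
v -0.721 0.046 -3.804
v -1.65 0.54 -2.08
v -0.501 0.57 -3.835
v -1.43 1.064 -2.112
v 2.682 -1.35 -1.021
v 1.227 -1.204 0.063
v 3.46 0.179 -0.183
v 2.006 0.325 0.901
v 3.154 -1.985 -0.301
v 1.7 -1.839 0.783
v 3.933 -0.456 0.537
v 2.478 -0.31 1.621
v -0.735 -2.918 -4.747
v -1.248 -3.783 -3.266
v -1.55 -1.242 -4.051
v -2.063 -2.106 -2.57
v 0.443 -2.594 -4.15
v -0.07 -3.458 -2.669
v -0.372 -0.917 -3.454
v -0.885 -1.782 -1.973
v -3.767 -3.027 0.597
v -3.361 -2.411 -0.122
v -4.153 -1.693 1.523
v -4.128 -2.55 -0.242
v -4.683 -2.969 0.13
v -4.701 -3.422 0.775
v -4.172 -3.644 1.315
v -3.405 -3.505 1.435
v -2.85 -3.086 1.064
v -2.832 -2.633 0.419
v -2.451 3.396 2.491
v -3.002 2.195 3.561
v -0.893 3.587 3.508
v -1.444 2.386 4.578
v -1.976 2.654 1.902
v -2.527 1.453 2.972
v -0.418 2.845 2.919
v -0.969 1.644 3.989
f 2 1 5
f 2 5 3
f 3 5 6
f 3 6 4
f 5 1 7
f 5 7 6
f 6 7 8
f 6 8 4
f 7 1 9
f 7 9 8
f 8 9 10
f 8 10 4
f 9 1 11
f 9 11 10
f 10 11 12
f 10 12 4
f 11 1 13
f 11 13 12
f 12 13 14
f 12 14 4
f 13 1 15
f 13 15 14
f 14 15 16
f 14 16 4
f 15 1 17
f 15 17 16
f 16 17 18
f 16 18 4
f 17 1 19
f 17 19 18
f 18 19 20
f 18 20 4
f 19 1 21
f 19 21 20
f 20 21 22
f 20 22 4
f 21 1 23
f 21 23 22
f 22 23 24
f 22 24 4
f 23 1 2
f 23 2 24
f 24 2 3
f 24 3 4
f 26 28 25
f 29 26 25
f 25 28 27
f 27 29 25
f 26 32 28
f 30 26 29
f 30 32 26
f 28 32 27
f 31 29 27
f 27 32 31
f 31 30 29
f 32 30 31
f 34 36 33
f 37 34 33
f 33 36 35
f 35 37 33
f 34 40 36
f 38 34 37
f 38 40 34
f 36 40 35
f 39 37 35
f 35 40 39
f 39 38 37
f 40 38 39
f 42 41 44
f 42 44 43
f 44 41 45
f 44 45 43
f 45 41 46
f 45 46 43
f 46 41 47
f 46 47 43
f 47 41 48
f 47 48 43
f 48 41 49
f 48 49 43
f 49 41 50
f 49 50 43
f 50 41 42
f 50 42 43
f 52 54 51
f 55 52 51
f 51 54 53
f 53 55 51
f 52 58 54
f 56 52 55
f 56 58 52
f 54 58 53
f 57 55 53
f 53 58 57
f 57 56 55
f 58 56 57



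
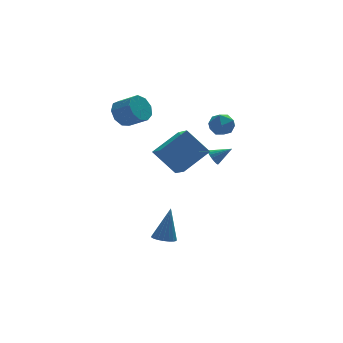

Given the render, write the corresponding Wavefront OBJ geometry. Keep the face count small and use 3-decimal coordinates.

v 0.214 -1.237 -4.301
v 0.872 -1.421 -4.453
v 0.786 -0.803 -2.339
v 0.868 -1.116 -4.519
v 0.735 -0.836 -4.542
v 0.498 -0.635 -4.517
v 0.205 -0.553 -4.45
v -0.086 -0.606 -4.353
v -0.318 -0.784 -4.246
v -0.445 -1.052 -4.15
v -0.441 -1.357 -4.084
v -0.307 -1.637 -4.061
v -0.071 -1.839 -4.085
v 0.222 -1.921 -4.153
v 0.513 -1.867 -4.25
v 0.745 -1.689 -4.357
v -0.257 3.643 3.017
v 0.51 4.1 2.794
v 1.244 3.213 3.5
v 0.477 2.757 3.723
v 0.271 4.329 3.329
v 1.005 3.442 4.035
v -0.215 4.237 3.718
v 0.519 3.351 4.425
v -0.72 3.867 3.779
v 0.013 2.981 4.486
v -1.009 3.393 3.483
v -0.276 2.507 4.19
v -0.946 3.035 2.969
v -0.212 2.149 3.676
v -0.56 2.962 2.477
v 0.173 2.076 3.184
v -0.032 3.208 2.238
v 0.701 2.321 2.944
v 0.39 3.657 2.363
v 1.124 2.771 3.069
v 2.658 -2.08 1.828
v 2.972 -1.85 1.453
v 3.602 -2.38 2.432
v 2.931 -1.67 1.606
v 2.836 -1.57 1.803
v 2.706 -1.572 2.006
v 2.567 -1.674 2.173
v 2.445 -1.857 2.271
v 2.366 -2.083 2.282
v 2.345 -2.309 2.203
v 2.386 -2.49 2.05
v 2.48 -2.589 1.852
v 2.61 -2.587 1.65
v 2.75 -2.485 1.483
v 2.871 -2.303 1.385
v 2.95 -2.076 1.374
v -0.386 -1.119 2.369
v -0.39 -2.306 3.073
v 1.293 -0.598 3.256
v 1.29 -1.785 3.961
v 0.59 -1.935 0.999
v 0.587 -3.122 1.704
v 2.27 -1.414 1.887
v 2.266 -2.601 2.591
v 3.299 -0.433 3.983
v 3.856 -0.425 3.366
v 3.264 -1.775 3.934
v 3.821 -1.767 3.317
v 4.048 -1.544 4.084
v 4.07 -0.714 4.114
v 3.05 -1.486 3.186
v 3.072 -0.656 3.216
v 3.702 -1.076 2.873
v 4.318 -1.112 3.429
v 2.802 -1.088 3.871
v 3.418 -1.124 4.427
f 2 1 4
f 2 4 3
f 4 1 5
f 4 5 3
f 5 1 6
f 5 6 3
f 6 1 7
f 6 7 3
f 7 1 8
f 7 8 3
f 8 1 9
f 8 9 3
f 9 1 10
f 9 10 3
f 10 1 11
f 10 11 3
f 11 1 12
f 11 12 3
f 12 1 13
f 12 13 3
f 13 1 14
f 13 14 3
f 14 1 15
f 14 15 3
f 15 1 16
f 15 16 3
f 16 1 2
f 16 2 3
f 18 17 21
f 18 21 19
f 19 21 22
f 19 22 20
f 21 17 23
f 21 23 22
f 22 23 24
f 22 24 20
f 23 17 25
f 23 25 24
f 24 25 26
f 24 26 20
f 25 17 27
f 25 27 26
f 26 27 28
f 26 28 20
f 27 17 29
f 27 29 28
f 28 29 30
f 28 30 20
f 29 17 31
f 29 31 30
f 30 31 32
f 30 32 20
f 31 17 33
f 31 33 32
f 32 33 34
f 32 34 20
f 33 17 35
f 33 35 34
f 34 35 36
f 34 36 20
f 35 17 18
f 35 18 36
f 36 18 19
f 36 19 20
f 38 37 40
f 38 40 39
f 40 37 41
f 40 41 39
f 41 37 42
f 41 42 39
f 42 37 43
f 42 43 39
f 43 37 44
f 43 44 39
f 44 37 45
f 44 45 39
f 45 37 46
f 45 46 39
f 46 37 47
f 46 47 39
f 47 37 48
f 47 48 39
f 48 37 49
f 48 49 39
f 49 37 50
f 49 50 39
f 50 37 51
f 50 51 39
f 51 37 52
f 51 52 39
f 52 37 38
f 52 38 39
f 54 56 53
f 57 54 53
f 53 56 55
f 55 57 53
f 54 60 56
f 58 54 57
f 58 60 54
f 56 60 55
f 59 57 55
f 55 60 59
f 59 58 57
f 60 58 59
f 61 72 66
f 61 66 62
f 61 62 68
f 61 68 71
f 61 71 72
f 62 66 70
f 66 72 65
f 72 71 63
f 71 68 67
f 68 62 69
f 64 70 65
f 64 65 63
f 64 63 67
f 64 67 69
f 64 69 70
f 65 70 66
f 63 65 72
f 67 63 71
f 69 67 68
f 70 69 62



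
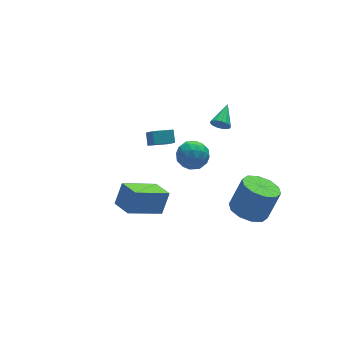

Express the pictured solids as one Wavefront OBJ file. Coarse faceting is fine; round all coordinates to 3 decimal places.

v 3.297 -3.248 -1.254
v 4.254 -3.319 -1.704
v 5.04 -3.183 -0.057
v 4.083 -3.112 0.394
v 4.089 -2.685 -1.678
v 4.875 -2.55 -0.031
v 3.622 -2.267 -1.489
v 4.407 -2.131 0.158
v 3.03 -2.223 -1.211
v 3.816 -2.087 0.436
v 2.541 -2.571 -0.949
v 3.327 -2.435 0.698
v 2.34 -3.177 -0.803
v 3.126 -3.041 0.844
v 2.505 -3.81 -0.829
v 3.291 -3.675 0.818
v 2.973 -4.229 -1.018
v 3.758 -4.093 0.629
v 3.564 -4.273 -1.296
v 4.35 -4.137 0.351
v 4.053 -3.925 -1.558
v 4.839 -3.789 0.089
v 0.849 2.839 -0.245
v 1.026 3.424 0.287
v 0.812 3.618 -1.09
v 0.99 4.203 -0.558
v 1.97 2.677 -0.442
v 2.148 3.262 0.09
v 1.934 3.456 -1.287
v 2.111 4.041 -0.755
v 3.367 0.207 2.834
v 3.689 0.136 2.394
v 4.253 1.173 3.326
v 3.523 0.326 2.32
v 3.321 0.488 2.364
v 3.129 0.587 2.516
v 2.992 0.598 2.74
v 2.941 0.519 2.987
v 2.988 0.369 3.198
v 3.122 0.182 3.326
v 3.311 0 3.341
v 3.514 -0.134 3.24
v 3.683 -0.191 3.046
v 3.78 -0.156 2.804
v 3.782 -0.038 2.569
v -1.466 -3.185 0.739
v -3.319 -3.245 1.726
v -1.655 -2.013 0.456
v -3.507 -2.073 1.443
v -0.893 -2.827 1.837
v -2.745 -2.887 2.824
v -1.081 -1.655 1.554
v -2.934 -1.715 2.541
v 2.422 2.882 -1.593
v 3.279 2.543 -1.85
v 2.161 1.597 -0.77
v 3.018 1.258 -1.027
v 2.958 2.007 -0.434
v 3.119 2.801 -0.943
v 2.321 1.339 -1.677
v 2.482 2.133 -2.186
v 3.217 1.59 -1.902
v 3.61 2.003 -1.134
v 1.83 2.137 -1.486
v 2.223 2.55 -0.718
v 2.873 2.825 -1.794
v 2.567 1.315 -0.826
v 2.531 1.755 -0.477
v 3.035 1.556 -0.629
v 2.779 2.977 -1.261
v 3.283 2.778 -1.412
v 3.094 2.463 -0.579
v 2.157 1.362 -1.208
v 2.661 1.163 -1.359
v 2.405 2.584 -1.991
v 2.909 2.385 -2.143
v 2.346 1.677 -2.041
v 3.341 2.066 -1.976
v 3.187 1.311 -1.492
v 2.778 1.358 -1.874
v 2.872 1.825 -2.173
v 3.572 2.309 -1.524
v 3.419 1.553 -1.04
v 3.383 1.993 -0.691
v 3.478 2.46 -0.991
v 3.535 1.748 -1.554
v 2.021 2.587 -1.58
v 1.868 1.831 -1.096
v 1.962 1.68 -1.629
v 2.057 2.147 -1.929
v 2.253 2.829 -1.128
v 2.099 2.074 -0.644
v 2.568 2.315 -0.447
v 2.662 2.782 -0.746
v 1.905 2.392 -1.066
f 2 1 5
f 2 5 3
f 3 5 6
f 3 6 4
f 5 1 7
f 5 7 6
f 6 7 8
f 6 8 4
f 7 1 9
f 7 9 8
f 8 9 10
f 8 10 4
f 9 1 11
f 9 11 10
f 10 11 12
f 10 12 4
f 11 1 13
f 11 13 12
f 12 13 14
f 12 14 4
f 13 1 15
f 13 15 14
f 14 15 16
f 14 16 4
f 15 1 17
f 15 17 16
f 16 17 18
f 16 18 4
f 17 1 19
f 17 19 18
f 18 19 20
f 18 20 4
f 19 1 21
f 19 21 20
f 20 21 22
f 20 22 4
f 21 1 2
f 21 2 22
f 22 2 3
f 22 3 4
f 24 26 23
f 27 24 23
f 23 26 25
f 25 27 23
f 24 30 26
f 28 24 27
f 28 30 24
f 26 30 25
f 29 27 25
f 25 30 29
f 29 28 27
f 30 28 29
f 32 31 34
f 32 34 33
f 34 31 35
f 34 35 33
f 35 31 36
f 35 36 33
f 36 31 37
f 36 37 33
f 37 31 38
f 37 38 33
f 38 31 39
f 38 39 33
f 39 31 40
f 39 40 33
f 40 31 41
f 40 41 33
f 41 31 42
f 41 42 33
f 42 31 43
f 42 43 33
f 43 31 44
f 43 44 33
f 44 31 45
f 44 45 33
f 45 31 32
f 45 32 33
f 47 49 46
f 50 47 46
f 46 49 48
f 48 50 46
f 47 53 49
f 51 47 50
f 51 53 47
f 49 53 48
f 52 50 48
f 48 53 52
f 52 51 50
f 53 51 52
f 54 91 70
f 91 65 94
f 70 94 59
f 91 94 70
f 54 70 66
f 70 59 71
f 66 71 55
f 70 71 66
f 54 66 75
f 66 55 76
f 75 76 61
f 66 76 75
f 54 75 87
f 75 61 90
f 87 90 64
f 75 90 87
f 54 87 91
f 87 64 95
f 91 95 65
f 87 95 91
f 55 71 82
f 71 59 85
f 82 85 63
f 71 85 82
f 59 94 72
f 94 65 93
f 72 93 58
f 94 93 72
f 65 95 92
f 95 64 88
f 92 88 56
f 95 88 92
f 64 90 89
f 90 61 77
f 89 77 60
f 90 77 89
f 61 76 81
f 76 55 78
f 81 78 62
f 76 78 81
f 57 83 69
f 83 63 84
f 69 84 58
f 83 84 69
f 57 69 67
f 69 58 68
f 67 68 56
f 69 68 67
f 57 67 74
f 67 56 73
f 74 73 60
f 67 73 74
f 57 74 79
f 74 60 80
f 79 80 62
f 74 80 79
f 57 79 83
f 79 62 86
f 83 86 63
f 79 86 83
f 58 84 72
f 84 63 85
f 72 85 59
f 84 85 72
f 56 68 92
f 68 58 93
f 92 93 65
f 68 93 92
f 60 73 89
f 73 56 88
f 89 88 64
f 73 88 89
f 62 80 81
f 80 60 77
f 81 77 61
f 80 77 81
f 63 86 82
f 86 62 78
f 82 78 55
f 86 78 82



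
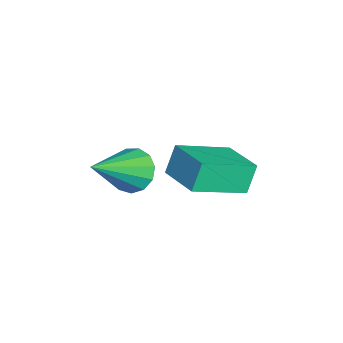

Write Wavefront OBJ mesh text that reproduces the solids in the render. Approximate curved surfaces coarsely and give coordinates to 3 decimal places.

v -2.071 1.598 -3.012
v -2.445 1.915 -2.049
v -2.857 3.285 -3.872
v -3.231 3.602 -2.91
v -0.769 2.338 -2.75
v -1.143 2.655 -1.788
v -1.555 4.025 -3.611
v -1.929 4.342 -2.648
v -0.184 0.599 -1.18
v 0.368 0.567 -1.73
v 1.044 -0.559 0.12
v 0.453 0.925 -1.491
v 0.336 1.18 -1.152
v 0.054 1.251 -0.823
v -0.304 1.115 -0.607
v -0.623 0.815 -0.573
v -0.803 0.446 -0.731
v -0.786 0.127 -1.032
v -0.578 -0.043 -1.38
v -0.245 -0.009 -1.664
v 0.108 0.218 -1.795
f 2 4 1
f 5 2 1
f 1 4 3
f 3 5 1
f 2 8 4
f 6 2 5
f 6 8 2
f 4 8 3
f 7 5 3
f 3 8 7
f 7 6 5
f 8 6 7
f 10 9 12
f 10 12 11
f 12 9 13
f 12 13 11
f 13 9 14
f 13 14 11
f 14 9 15
f 14 15 11
f 15 9 16
f 15 16 11
f 16 9 17
f 16 17 11
f 17 9 18
f 17 18 11
f 18 9 19
f 18 19 11
f 19 9 20
f 19 20 11
f 20 9 21
f 20 21 11
f 21 9 10
f 21 10 11



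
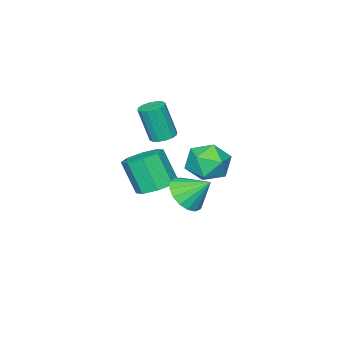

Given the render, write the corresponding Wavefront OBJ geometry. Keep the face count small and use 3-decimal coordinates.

v 1.169 0.829 -4.144
v 1.762 1.442 -4.514
v 0.771 1.751 -3.256
v 1.387 1.503 -4.746
v 0.962 1.41 -4.84
v 0.584 1.184 -4.774
v 0.341 0.876 -4.564
v 0.287 0.558 -4.258
v 0.435 0.302 -3.925
v 0.751 0.166 -3.643
v 1.164 0.183 -3.475
v 1.577 0.348 -3.461
v 1.897 0.623 -3.603
v 2.05 0.945 -3.869
v 2.001 1.241 -4.198
v 0.347 -1.169 -1.943
v 0.812 -1.481 -2.093
v 1.039 -1.923 -0.467
v 0.573 -1.611 -0.317
v 0.918 -1.207 -2.033
v 1.145 -1.649 -0.407
v 0.872 -0.923 -1.949
v 1.098 -1.364 -0.323
v 0.684 -0.704 -1.864
v 0.911 -1.146 -0.238
v 0.406 -0.61 -1.799
v 0.633 -1.052 -0.174
v 0.113 -0.666 -1.774
v 0.339 -1.108 -0.148
v -0.119 -0.857 -1.793
v 0.108 -1.299 -0.167
v -0.225 -1.131 -1.853
v 0.002 -1.573 -0.227
v -0.178 -1.416 -1.937
v 0.048 -1.857 -0.311
v 0.009 -1.634 -2.022
v 0.236 -2.076 -0.396
v 0.287 -1.728 -2.086
v 0.514 -2.17 -0.461
v 0.581 -1.672 -2.112
v 0.807 -2.114 -0.486
v 0.673 -1.211 -4.735
v 1.353 -1.738 -5.031
v 1.408 -2.516 -3.52
v 0.727 -1.989 -3.225
v 1.581 -1.15 -4.736
v 1.635 -1.927 -3.226
v 1.276 -0.597 -4.441
v 1.331 -1.375 -2.93
v 0.618 -0.404 -4.318
v 0.673 -1.182 -2.807
v -0.008 -0.684 -4.44
v 0.047 -1.462 -2.929
v -0.235 -1.273 -4.734
v -0.181 -2.05 -3.224
v 0.069 -1.825 -5.03
v 0.124 -2.603 -3.519
v 0.727 -2.018 -5.153
v 0.782 -2.796 -3.642
v 2.06 3.642 -1.648
v 2.967 3.365 -1.411
v 1.473 2.435 -0.809
v 2.38 2.158 -0.572
v 2.011 2.988 -0.208
v 2.374 3.733 -0.726
v 2.066 2.067 -1.494
v 2.429 2.812 -2.012
v 2.971 2.392 -1.315
v 2.937 2.961 -0.521
v 1.503 2.839 -1.699
v 1.469 3.408 -0.905
f 2 1 4
f 2 4 3
f 4 1 5
f 4 5 3
f 5 1 6
f 5 6 3
f 6 1 7
f 6 7 3
f 7 1 8
f 7 8 3
f 8 1 9
f 8 9 3
f 9 1 10
f 9 10 3
f 10 1 11
f 10 11 3
f 11 1 12
f 11 12 3
f 12 1 13
f 12 13 3
f 13 1 14
f 13 14 3
f 14 1 15
f 14 15 3
f 15 1 2
f 15 2 3
f 17 16 20
f 17 20 18
f 18 20 21
f 18 21 19
f 20 16 22
f 20 22 21
f 21 22 23
f 21 23 19
f 22 16 24
f 22 24 23
f 23 24 25
f 23 25 19
f 24 16 26
f 24 26 25
f 25 26 27
f 25 27 19
f 26 16 28
f 26 28 27
f 27 28 29
f 27 29 19
f 28 16 30
f 28 30 29
f 29 30 31
f 29 31 19
f 30 16 32
f 30 32 31
f 31 32 33
f 31 33 19
f 32 16 34
f 32 34 33
f 33 34 35
f 33 35 19
f 34 16 36
f 34 36 35
f 35 36 37
f 35 37 19
f 36 16 38
f 36 38 37
f 37 38 39
f 37 39 19
f 38 16 40
f 38 40 39
f 39 40 41
f 39 41 19
f 40 16 17
f 40 17 41
f 41 17 18
f 41 18 19
f 43 42 46
f 43 46 44
f 44 46 47
f 44 47 45
f 46 42 48
f 46 48 47
f 47 48 49
f 47 49 45
f 48 42 50
f 48 50 49
f 49 50 51
f 49 51 45
f 50 42 52
f 50 52 51
f 51 52 53
f 51 53 45
f 52 42 54
f 52 54 53
f 53 54 55
f 53 55 45
f 54 42 56
f 54 56 55
f 55 56 57
f 55 57 45
f 56 42 58
f 56 58 57
f 57 58 59
f 57 59 45
f 58 42 43
f 58 43 59
f 59 43 44
f 59 44 45
f 60 71 65
f 60 65 61
f 60 61 67
f 60 67 70
f 60 70 71
f 61 65 69
f 65 71 64
f 71 70 62
f 70 67 66
f 67 61 68
f 63 69 64
f 63 64 62
f 63 62 66
f 63 66 68
f 63 68 69
f 64 69 65
f 62 64 71
f 66 62 70
f 68 66 67
f 69 68 61



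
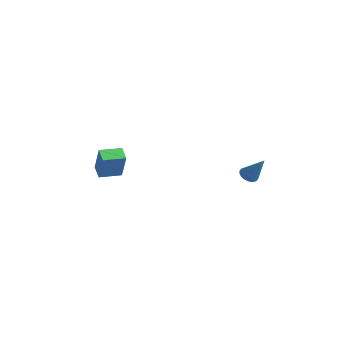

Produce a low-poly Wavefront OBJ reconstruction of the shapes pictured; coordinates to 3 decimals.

v -4.181 -4.327 -3.359
v -3.571 -4.476 -1.833
v -3.788 -3.194 -3.406
v -3.178 -3.343 -1.88
v -3.442 -4.597 -3.68
v -2.832 -4.746 -2.154
v -3.049 -3.464 -3.727
v -2.439 -3.613 -2.201
v 3.209 -0.375 -1.993
v 3.592 -0.668 -2.189
v 4.051 -0.125 -0.727
v 3.644 -0.456 -2.266
v 3.611 -0.228 -2.289
v 3.498 -0.029 -2.253
v 3.328 0.101 -2.166
v 3.134 0.137 -2.044
v 2.956 0.072 -1.912
v 2.827 -0.082 -1.797
v 2.774 -0.294 -1.72
v 2.808 -0.521 -1.697
v 2.921 -0.72 -1.733
v 3.091 -0.851 -1.82
v 3.284 -0.887 -1.942
v 3.463 -0.821 -2.073
f 2 4 1
f 5 2 1
f 1 4 3
f 3 5 1
f 2 8 4
f 6 2 5
f 6 8 2
f 4 8 3
f 7 5 3
f 3 8 7
f 7 6 5
f 8 6 7
f 10 9 12
f 10 12 11
f 12 9 13
f 12 13 11
f 13 9 14
f 13 14 11
f 14 9 15
f 14 15 11
f 15 9 16
f 15 16 11
f 16 9 17
f 16 17 11
f 17 9 18
f 17 18 11
f 18 9 19
f 18 19 11
f 19 9 20
f 19 20 11
f 20 9 21
f 20 21 11
f 21 9 22
f 21 22 11
f 22 9 23
f 22 23 11
f 23 9 24
f 23 24 11
f 24 9 10
f 24 10 11



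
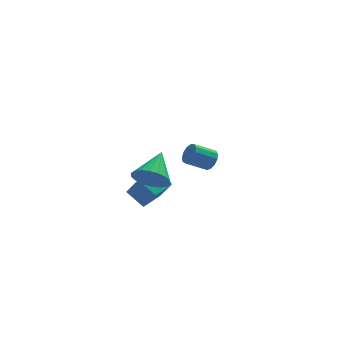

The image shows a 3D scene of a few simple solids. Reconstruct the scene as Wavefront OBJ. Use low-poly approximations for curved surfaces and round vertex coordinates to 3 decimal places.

v 0.316 -3.713 1.734
v 1.169 -4.225 1.833
v 1.064 -2.287 2.666
v 1.229 -4.006 1.45
v 1.108 -3.729 1.123
v 0.83 -3.449 0.918
v 0.45 -3.22 0.874
v 0.044 -3.09 1
v -0.308 -3.083 1.272
v -0.537 -3.2 1.635
v -0.597 -3.419 2.018
v -0.476 -3.696 2.344
v -0.198 -3.977 2.55
v 0.182 -4.205 2.594
v 0.588 -4.335 2.468
v 0.94 -4.343 2.196
v 0.11 -2.589 -0.945
v -0.625 -1.891 -0.248
v 1.046 -1.761 -0.787
v 0.311 -1.063 -0.091
v 0.589 -3.377 0.351
v -0.146 -2.679 1.047
v 1.525 -2.549 0.508
v 0.79 -1.851 1.205
v 4.483 3.339 -1.647
v 4.818 3.163 -1.095
v 3.652 3.064 -0.42
v 3.317 3.241 -0.973
v 4.79 3.539 -1.086
v 3.625 3.44 -0.412
v 4.665 3.852 -1.256
v 3.5 3.753 -0.582
v 4.482 4.002 -1.55
v 3.317 3.904 -0.876
v 4.3 3.942 -1.875
v 3.134 3.843 -1.201
v 4.175 3.691 -2.128
v 3.01 3.592 -1.453
v 4.148 3.328 -2.227
v 2.983 3.229 -1.553
v 4.227 2.968 -2.143
v 3.062 2.869 -1.469
v 4.388 2.727 -1.901
v 3.222 2.628 -1.227
v 4.578 2.68 -1.579
v 3.413 2.581 -0.904
v 4.738 2.842 -1.278
v 3.573 2.743 -0.604
f 2 1 4
f 2 4 3
f 4 1 5
f 4 5 3
f 5 1 6
f 5 6 3
f 6 1 7
f 6 7 3
f 7 1 8
f 7 8 3
f 8 1 9
f 8 9 3
f 9 1 10
f 9 10 3
f 10 1 11
f 10 11 3
f 11 1 12
f 11 12 3
f 12 1 13
f 12 13 3
f 13 1 14
f 13 14 3
f 14 1 15
f 14 15 3
f 15 1 16
f 15 16 3
f 16 1 2
f 16 2 3
f 18 20 17
f 21 18 17
f 17 20 19
f 19 21 17
f 18 24 20
f 22 18 21
f 22 24 18
f 20 24 19
f 23 21 19
f 19 24 23
f 23 22 21
f 24 22 23
f 26 25 29
f 26 29 27
f 27 29 30
f 27 30 28
f 29 25 31
f 29 31 30
f 30 31 32
f 30 32 28
f 31 25 33
f 31 33 32
f 32 33 34
f 32 34 28
f 33 25 35
f 33 35 34
f 34 35 36
f 34 36 28
f 35 25 37
f 35 37 36
f 36 37 38
f 36 38 28
f 37 25 39
f 37 39 38
f 38 39 40
f 38 40 28
f 39 25 41
f 39 41 40
f 40 41 42
f 40 42 28
f 41 25 43
f 41 43 42
f 42 43 44
f 42 44 28
f 43 25 45
f 43 45 44
f 44 45 46
f 44 46 28
f 45 25 47
f 45 47 46
f 46 47 48
f 46 48 28
f 47 25 26
f 47 26 48
f 48 26 27
f 48 27 28



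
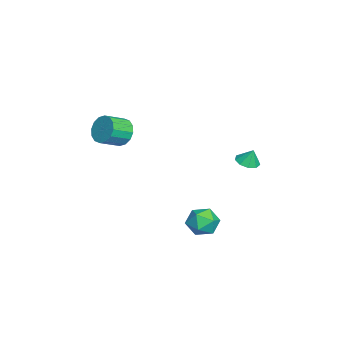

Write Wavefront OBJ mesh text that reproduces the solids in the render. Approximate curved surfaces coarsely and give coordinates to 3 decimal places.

v -2.373 3.747 -0.693
v -1.743 3.324 -0.645
v -2.227 4.073 0.273
v -1.626 3.798 -0.823
v -1.858 4.248 -0.94
v -2.331 4.464 -0.942
v -2.824 4.344 -0.827
v -3.105 3.944 -0.649
v -3.044 3.452 -0.492
v -2.669 3.098 -0.429
v -2.155 3.048 -0.49
v -0.291 -3.163 2.562
v 0.23 -3.257 1.762
v 0.993 -4.27 2.377
v 0.471 -4.177 3.178
v 0.468 -2.914 2.031
v 1.231 -3.927 2.647
v 0.503 -2.638 2.443
v 1.266 -3.651 3.058
v 0.325 -2.502 2.887
v 1.088 -3.516 3.502
v -0.019 -2.544 3.244
v 0.744 -3.558 3.859
v -0.435 -2.752 3.418
v 0.328 -3.766 4.033
v -0.813 -3.07 3.363
v -0.05 -4.083 3.978
v -1.051 -3.413 3.093
v -0.288 -4.426 3.709
v -1.086 -3.689 2.682
v -0.323 -4.702 3.297
v -0.908 -3.824 2.238
v -0.145 -4.838 2.853
v -0.564 -3.782 1.881
v 0.199 -4.796 2.496
v -0.148 -3.574 1.707
v 0.615 -4.588 2.322
v 0.453 1.573 -3.402
v 0.993 1.706 -4.294
v 1.867 1.034 -2.626
v 2.407 1.167 -3.518
v 2.047 2.003 -2.992
v 1.172 2.336 -3.472
v 1.688 0.404 -3.448
v 0.813 0.737 -3.928
v 1.756 0.984 -4.323
v 1.978 1.972 -4.041
v 0.882 0.768 -2.879
v 1.104 1.756 -2.597
f 2 1 4
f 2 4 3
f 4 1 5
f 4 5 3
f 5 1 6
f 5 6 3
f 6 1 7
f 6 7 3
f 7 1 8
f 7 8 3
f 8 1 9
f 8 9 3
f 9 1 10
f 9 10 3
f 10 1 11
f 10 11 3
f 11 1 2
f 11 2 3
f 13 12 16
f 13 16 14
f 14 16 17
f 14 17 15
f 16 12 18
f 16 18 17
f 17 18 19
f 17 19 15
f 18 12 20
f 18 20 19
f 19 20 21
f 19 21 15
f 20 12 22
f 20 22 21
f 21 22 23
f 21 23 15
f 22 12 24
f 22 24 23
f 23 24 25
f 23 25 15
f 24 12 26
f 24 26 25
f 25 26 27
f 25 27 15
f 26 12 28
f 26 28 27
f 27 28 29
f 27 29 15
f 28 12 30
f 28 30 29
f 29 30 31
f 29 31 15
f 30 12 32
f 30 32 31
f 31 32 33
f 31 33 15
f 32 12 34
f 32 34 33
f 33 34 35
f 33 35 15
f 34 12 36
f 34 36 35
f 35 36 37
f 35 37 15
f 36 12 13
f 36 13 37
f 37 13 14
f 37 14 15
f 38 49 43
f 38 43 39
f 38 39 45
f 38 45 48
f 38 48 49
f 39 43 47
f 43 49 42
f 49 48 40
f 48 45 44
f 45 39 46
f 41 47 42
f 41 42 40
f 41 40 44
f 41 44 46
f 41 46 47
f 42 47 43
f 40 42 49
f 44 40 48
f 46 44 45
f 47 46 39



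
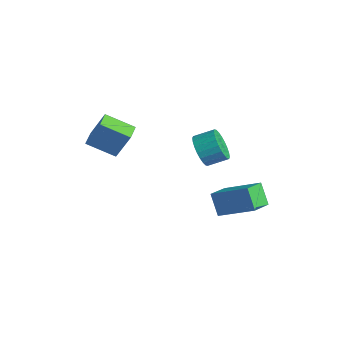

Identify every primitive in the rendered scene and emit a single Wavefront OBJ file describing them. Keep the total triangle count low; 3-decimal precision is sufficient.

v 0.81 3.465 -1.595
v 1.297 2.297 -1.156
v 2.366 4.493 -0.587
v 2.853 3.324 -0.147
v 1.567 3.376 -2.673
v 2.054 2.207 -2.233
v 3.123 4.403 -1.664
v 3.61 3.235 -1.225
v 0.528 2.212 1.569
v 1.133 2.217 0.876
v 1.657 3.092 1.338
v 1.052 3.088 2.031
v 0.879 2.436 0.748
v 1.403 3.311 1.211
v 0.572 2.621 0.746
v 1.095 3.496 1.208
v 0.258 2.744 0.868
v 0.781 3.619 1.331
v -0.015 2.786 1.098
v 0.508 3.662 1.56
v -0.205 2.741 1.399
v 0.318 3.616 1.861
v -0.284 2.615 1.726
v 0.24 3.49 2.188
v -0.239 2.428 2.029
v 0.285 3.303 2.491
v -0.077 2.208 2.262
v 0.447 3.083 2.724
v 0.177 1.989 2.389
v 0.701 2.864 2.852
v 0.485 1.804 2.392
v 1.008 2.679 2.854
v 0.799 1.681 2.269
v 1.322 2.556 2.732
v 1.072 1.638 2.04
v 1.595 2.514 2.502
v 1.262 1.684 1.739
v 1.785 2.559 2.201
v 1.34 1.81 1.412
v 1.864 2.685 1.874
v 1.295 1.997 1.109
v 1.819 2.872 1.571
v -3.801 -1.565 0.966
v -3.194 -1.079 2.567
v -4.466 -0.86 1.004
v -3.859 -0.375 2.605
v -2.721 -0.505 0.235
v -2.114 -0.02 1.836
v -3.386 0.199 0.273
v -2.779 0.685 1.874
f 2 4 1
f 5 2 1
f 1 4 3
f 3 5 1
f 2 8 4
f 6 2 5
f 6 8 2
f 4 8 3
f 7 5 3
f 3 8 7
f 7 6 5
f 8 6 7
f 10 9 13
f 10 13 11
f 11 13 14
f 11 14 12
f 13 9 15
f 13 15 14
f 14 15 16
f 14 16 12
f 15 9 17
f 15 17 16
f 16 17 18
f 16 18 12
f 17 9 19
f 17 19 18
f 18 19 20
f 18 20 12
f 19 9 21
f 19 21 20
f 20 21 22
f 20 22 12
f 21 9 23
f 21 23 22
f 22 23 24
f 22 24 12
f 23 9 25
f 23 25 24
f 24 25 26
f 24 26 12
f 25 9 27
f 25 27 26
f 26 27 28
f 26 28 12
f 27 9 29
f 27 29 28
f 28 29 30
f 28 30 12
f 29 9 31
f 29 31 30
f 30 31 32
f 30 32 12
f 31 9 33
f 31 33 32
f 32 33 34
f 32 34 12
f 33 9 35
f 33 35 34
f 34 35 36
f 34 36 12
f 35 9 37
f 35 37 36
f 36 37 38
f 36 38 12
f 37 9 39
f 37 39 38
f 38 39 40
f 38 40 12
f 39 9 41
f 39 41 40
f 40 41 42
f 40 42 12
f 41 9 10
f 41 10 42
f 42 10 11
f 42 11 12
f 44 46 43
f 47 44 43
f 43 46 45
f 45 47 43
f 44 50 46
f 48 44 47
f 48 50 44
f 46 50 45
f 49 47 45
f 45 50 49
f 49 48 47
f 50 48 49



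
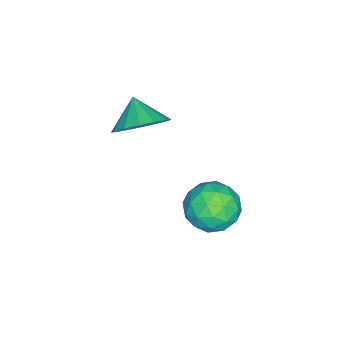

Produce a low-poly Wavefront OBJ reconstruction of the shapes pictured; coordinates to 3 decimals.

v 0.086 2.473 -0.642
v 1.047 2.799 -0.737
v 0.633 0.941 -0.363
v 1.594 1.267 -0.458
v 1.035 1.554 0.346
v 0.697 2.501 0.173
v 0.983 1.239 -1.273
v 0.645 2.186 -1.446
v 1.602 2.037 -1.127
v 1.634 2.231 -0.126
v 0.046 1.509 -0.974
v 0.078 1.703 0.027
v 0.518 2.77 -0.714
v 1.162 0.97 -0.386
v 0.833 1.138 0.087
v 1.398 1.33 0.031
v 0.313 2.595 -0.179
v 0.878 2.787 -0.235
v 0.871 2.055 0.402
v 0.802 0.953 -0.865
v 1.367 1.145 -0.921
v 0.282 2.41 -1.131
v 0.847 2.602 -1.187
v 0.809 1.685 -1.502
v 1.41 2.514 -0.999
v 1.731 1.614 -0.835
v 1.372 1.597 -1.314
v 1.173 2.154 -1.416
v 1.429 2.628 -0.411
v 1.75 1.728 -0.247
v 1.422 1.896 0.226
v 1.223 2.453 0.124
v 1.755 2.18 -0.64
v -0.07 2.012 -0.853
v 0.251 1.112 -0.689
v 0.457 1.287 -1.224
v 0.258 1.844 -1.326
v -0.051 2.126 -0.265
v 0.27 1.226 -0.101
v 0.507 1.586 0.316
v 0.308 2.143 0.214
v -0.075 1.56 -0.46
v -1.99 -1.891 -0.445
v -1.44 -2.774 -0.652
v -2.69 -2.509 0.325
v -1.18 -2.541 -0.229
v -1.137 -2.134 0.137
v -1.323 -1.662 0.346
v -1.687 -1.252 0.344
v -2.132 -1.013 0.13
v -2.539 -1.009 -0.237
v -2.799 -1.242 -0.661
v -2.842 -1.649 -1.026
v -2.657 -2.121 -1.236
v -2.293 -2.531 -1.234
v -1.848 -2.77 -1.02
f 1 38 17
f 38 12 41
f 17 41 6
f 38 41 17
f 1 17 13
f 17 6 18
f 13 18 2
f 17 18 13
f 1 13 22
f 13 2 23
f 22 23 8
f 13 23 22
f 1 22 34
f 22 8 37
f 34 37 11
f 22 37 34
f 1 34 38
f 34 11 42
f 38 42 12
f 34 42 38
f 2 18 29
f 18 6 32
f 29 32 10
f 18 32 29
f 6 41 19
f 41 12 40
f 19 40 5
f 41 40 19
f 12 42 39
f 42 11 35
f 39 35 3
f 42 35 39
f 11 37 36
f 37 8 24
f 36 24 7
f 37 24 36
f 8 23 28
f 23 2 25
f 28 25 9
f 23 25 28
f 4 30 16
f 30 10 31
f 16 31 5
f 30 31 16
f 4 16 14
f 16 5 15
f 14 15 3
f 16 15 14
f 4 14 21
f 14 3 20
f 21 20 7
f 14 20 21
f 4 21 26
f 21 7 27
f 26 27 9
f 21 27 26
f 4 26 30
f 26 9 33
f 30 33 10
f 26 33 30
f 5 31 19
f 31 10 32
f 19 32 6
f 31 32 19
f 3 15 39
f 15 5 40
f 39 40 12
f 15 40 39
f 7 20 36
f 20 3 35
f 36 35 11
f 20 35 36
f 9 27 28
f 27 7 24
f 28 24 8
f 27 24 28
f 10 33 29
f 33 9 25
f 29 25 2
f 33 25 29
f 44 43 46
f 44 46 45
f 46 43 47
f 46 47 45
f 47 43 48
f 47 48 45
f 48 43 49
f 48 49 45
f 49 43 50
f 49 50 45
f 50 43 51
f 50 51 45
f 51 43 52
f 51 52 45
f 52 43 53
f 52 53 45
f 53 43 54
f 53 54 45
f 54 43 55
f 54 55 45
f 55 43 56
f 55 56 45
f 56 43 44
f 56 44 45



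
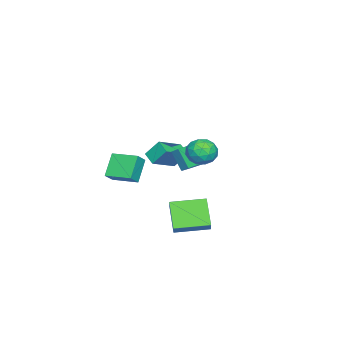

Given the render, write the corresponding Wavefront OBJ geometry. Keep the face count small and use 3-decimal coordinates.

v 0.894 2.475 0.489
v 1.843 2.636 0.592
v 1.197 1.364 -0.572
v 2.146 1.525 -0.469
v 1.643 1.121 0.252
v 1.456 1.807 0.907
v 1.584 2.193 -0.887
v 1.397 2.879 -0.232
v 2.269 2.461 -0.259
v 2.305 1.799 0.445
v 0.735 2.201 -0.425
v 0.771 1.539 0.279
v 1.342 2.653 0.634
v 1.698 1.347 -0.614
v 1.403 1.11 -0.19
v 1.96 1.204 -0.13
v 1.115 2.166 0.819
v 1.672 2.26 0.879
v 1.555 1.37 0.679
v 1.368 1.74 -0.859
v 1.925 1.834 -0.799
v 1.08 2.796 0.15
v 1.637 2.89 0.21
v 1.485 2.63 -0.659
v 2.15 2.645 0.194
v 2.328 1.992 -0.43
v 1.998 2.385 -0.676
v 1.888 2.788 -0.29
v 2.171 2.255 0.607
v 2.349 1.603 -0.016
v 2.054 1.365 0.408
v 1.944 1.768 0.793
v 2.422 2.153 0.107
v 0.691 2.397 0.036
v 0.869 1.745 -0.587
v 1.096 2.232 -0.773
v 0.986 2.635 -0.388
v 0.712 2.008 0.45
v 0.89 1.355 -0.174
v 1.152 1.212 0.31
v 1.042 1.615 0.696
v 0.618 1.847 -0.087
v -2.44 -2.97 -2.894
v -2.61 -2.165 -1.823
v -4.016 -2.215 -3.712
v -4.186 -1.41 -2.642
v -1.894 -2.29 -3.318
v -2.064 -1.485 -2.248
v -3.47 -1.535 -4.137
v -3.64 -0.73 -3.066
v 0.754 -3.233 -1.742
v 1.482 -3.382 -1.103
v 0.935 -1.592 -1.564
v 1.663 -1.742 -0.925
v 1.857 -3.218 -2.995
v 2.585 -3.368 -2.356
v 2.038 -1.578 -2.817
v 2.766 -1.727 -2.178
v 4.568 1.512 -4.905
v 3.4 0.822 -3.575
v 3.687 3.344 -4.728
v 2.519 2.654 -3.398
v 5.241 1.766 -4.182
v 4.073 1.076 -2.852
v 4.36 3.598 -4.005
v 3.192 2.908 -2.675
v -1.382 0.677 -2.685
v -0.627 -0.014 -2.87
v -1.043 -0.788 -1.68
v -1.798 -0.097 -1.495
v -0.384 0.505 -2.448
v -0.801 -0.27 -1.258
v -0.608 1.104 -2.137
v -1.025 0.33 -0.946
v -1.194 1.503 -2.082
v -1.611 0.729 -0.892
v -1.868 1.516 -2.31
v -2.285 0.742 -1.119
v -2.314 1.137 -2.713
v -2.731 0.362 -1.522
v -2.324 0.542 -3.103
v -2.741 -0.233 -1.913
v -1.893 0.011 -3.298
v -2.31 -0.764 -2.108
v -1.223 -0.209 -3.206
v -1.639 -0.983 -2.016
f 1 38 17
f 38 12 41
f 17 41 6
f 38 41 17
f 1 17 13
f 17 6 18
f 13 18 2
f 17 18 13
f 1 13 22
f 13 2 23
f 22 23 8
f 13 23 22
f 1 22 34
f 22 8 37
f 34 37 11
f 22 37 34
f 1 34 38
f 34 11 42
f 38 42 12
f 34 42 38
f 2 18 29
f 18 6 32
f 29 32 10
f 18 32 29
f 6 41 19
f 41 12 40
f 19 40 5
f 41 40 19
f 12 42 39
f 42 11 35
f 39 35 3
f 42 35 39
f 11 37 36
f 37 8 24
f 36 24 7
f 37 24 36
f 8 23 28
f 23 2 25
f 28 25 9
f 23 25 28
f 4 30 16
f 30 10 31
f 16 31 5
f 30 31 16
f 4 16 14
f 16 5 15
f 14 15 3
f 16 15 14
f 4 14 21
f 14 3 20
f 21 20 7
f 14 20 21
f 4 21 26
f 21 7 27
f 26 27 9
f 21 27 26
f 4 26 30
f 26 9 33
f 30 33 10
f 26 33 30
f 5 31 19
f 31 10 32
f 19 32 6
f 31 32 19
f 3 15 39
f 15 5 40
f 39 40 12
f 15 40 39
f 7 20 36
f 20 3 35
f 36 35 11
f 20 35 36
f 9 27 28
f 27 7 24
f 28 24 8
f 27 24 28
f 10 33 29
f 33 9 25
f 29 25 2
f 33 25 29
f 44 46 43
f 47 44 43
f 43 46 45
f 45 47 43
f 44 50 46
f 48 44 47
f 48 50 44
f 46 50 45
f 49 47 45
f 45 50 49
f 49 48 47
f 50 48 49
f 52 54 51
f 55 52 51
f 51 54 53
f 53 55 51
f 52 58 54
f 56 52 55
f 56 58 52
f 54 58 53
f 57 55 53
f 53 58 57
f 57 56 55
f 58 56 57
f 60 62 59
f 63 60 59
f 59 62 61
f 61 63 59
f 60 66 62
f 64 60 63
f 64 66 60
f 62 66 61
f 65 63 61
f 61 66 65
f 65 64 63
f 66 64 65
f 68 67 71
f 68 71 69
f 69 71 72
f 69 72 70
f 71 67 73
f 71 73 72
f 72 73 74
f 72 74 70
f 73 67 75
f 73 75 74
f 74 75 76
f 74 76 70
f 75 67 77
f 75 77 76
f 76 77 78
f 76 78 70
f 77 67 79
f 77 79 78
f 78 79 80
f 78 80 70
f 79 67 81
f 79 81 80
f 80 81 82
f 80 82 70
f 81 67 83
f 81 83 82
f 82 83 84
f 82 84 70
f 83 67 85
f 83 85 84
f 84 85 86
f 84 86 70
f 85 67 68
f 85 68 86
f 86 68 69
f 86 69 70



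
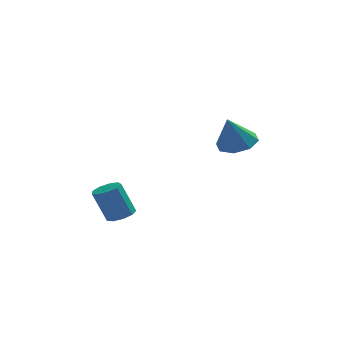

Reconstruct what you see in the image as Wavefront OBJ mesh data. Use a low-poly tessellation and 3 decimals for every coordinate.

v -0.808 1.925 -3.448
v -0.338 2.325 -3.278
v -0.921 2.394 -1.823
v -1.392 1.995 -1.992
v -0.681 2.552 -3.427
v -1.265 2.622 -1.971
v -1.084 2.486 -3.585
v -1.668 2.556 -2.129
v -1.358 2.158 -3.679
v -1.941 2.227 -2.223
v -1.374 1.721 -3.665
v -1.958 1.79 -2.209
v -1.126 1.379 -3.549
v -1.71 1.449 -2.093
v -0.729 1.293 -3.386
v -1.313 1.363 -1.93
v -0.369 1.503 -3.252
v -0.953 1.573 -1.796
v -0.215 1.91 -3.209
v -0.798 1.98 -1.753
v 3.934 3.889 -0.212
v 4.782 3.615 -0.026
v 3.486 3.471 1.212
v 4.676 4.284 0.138
v 4.136 4.721 0.096
v 3.477 4.672 -0.126
v 3.087 4.163 -0.398
v 3.192 3.495 -0.561
v 3.732 3.057 -0.52
v 4.391 3.107 -0.298
f 2 1 5
f 2 5 3
f 3 5 6
f 3 6 4
f 5 1 7
f 5 7 6
f 6 7 8
f 6 8 4
f 7 1 9
f 7 9 8
f 8 9 10
f 8 10 4
f 9 1 11
f 9 11 10
f 10 11 12
f 10 12 4
f 11 1 13
f 11 13 12
f 12 13 14
f 12 14 4
f 13 1 15
f 13 15 14
f 14 15 16
f 14 16 4
f 15 1 17
f 15 17 16
f 16 17 18
f 16 18 4
f 17 1 19
f 17 19 18
f 18 19 20
f 18 20 4
f 19 1 2
f 19 2 20
f 20 2 3
f 20 3 4
f 22 21 24
f 22 24 23
f 24 21 25
f 24 25 23
f 25 21 26
f 25 26 23
f 26 21 27
f 26 27 23
f 27 21 28
f 27 28 23
f 28 21 29
f 28 29 23
f 29 21 30
f 29 30 23
f 30 21 22
f 30 22 23



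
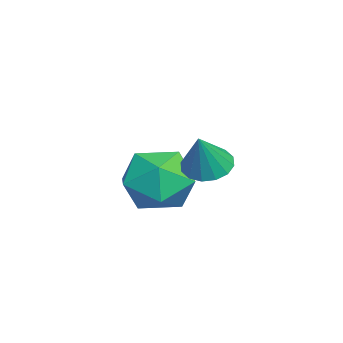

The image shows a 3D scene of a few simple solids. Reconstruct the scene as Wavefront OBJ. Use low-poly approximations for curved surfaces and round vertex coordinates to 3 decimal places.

v 3.009 -1.016 2.825
v 3.585 -0.772 2.534
v 3.671 -1.204 3.975
v 3.424 -0.485 2.673
v 3.152 -0.341 2.854
v 2.841 -0.377 3.027
v 2.576 -0.585 3.145
v 2.426 -0.907 3.178
v 2.433 -1.259 3.116
v 2.594 -1.546 2.977
v 2.867 -1.69 2.796
v 3.177 -1.654 2.624
v 3.443 -1.446 2.505
v 3.592 -1.124 2.472
v 0.086 -1.924 2.001
v 0.837 -1.438 1.235
v -0.057 -3.462 0.885
v 0.694 -2.976 0.119
v 1.076 -3.328 1.176
v 1.164 -2.377 1.866
v -0.384 -2.523 0.254
v -0.296 -1.572 0.944
v 0.546 -1.808 0.155
v 1.449 -2.306 0.725
v -0.669 -2.594 1.395
v 0.234 -3.092 1.965
f 2 1 4
f 2 4 3
f 4 1 5
f 4 5 3
f 5 1 6
f 5 6 3
f 6 1 7
f 6 7 3
f 7 1 8
f 7 8 3
f 8 1 9
f 8 9 3
f 9 1 10
f 9 10 3
f 10 1 11
f 10 11 3
f 11 1 12
f 11 12 3
f 12 1 13
f 12 13 3
f 13 1 14
f 13 14 3
f 14 1 2
f 14 2 3
f 15 26 20
f 15 20 16
f 15 16 22
f 15 22 25
f 15 25 26
f 16 20 24
f 20 26 19
f 26 25 17
f 25 22 21
f 22 16 23
f 18 24 19
f 18 19 17
f 18 17 21
f 18 21 23
f 18 23 24
f 19 24 20
f 17 19 26
f 21 17 25
f 23 21 22
f 24 23 16

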